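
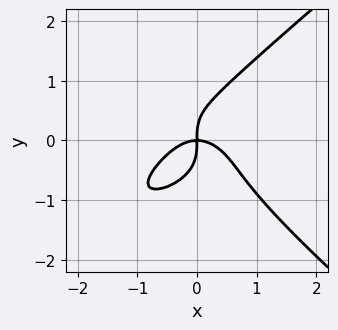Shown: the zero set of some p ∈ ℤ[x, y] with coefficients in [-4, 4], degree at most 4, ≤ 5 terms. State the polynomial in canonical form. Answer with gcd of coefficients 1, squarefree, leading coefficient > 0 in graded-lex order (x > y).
2*x^2*y^2 - 3*y^4 + 3*x^3 + 3*x*y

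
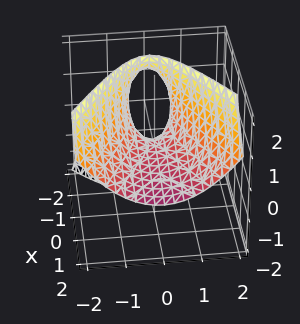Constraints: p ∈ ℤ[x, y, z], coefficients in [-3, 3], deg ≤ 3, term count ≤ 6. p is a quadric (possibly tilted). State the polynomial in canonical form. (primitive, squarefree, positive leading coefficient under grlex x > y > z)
First, degree: the shape is more complex than any degree-1 surface, so deg p = 2.
Next, checking where it meets the axes: one x-axis crossing is at x = 0; it meets the z-axis at z = 0 (among the integer gridlines); it crosses the y-axis at the gridline y = 0.
Finally, matching integer coefficients to the picture gives p.

x^2 + 3*x*z - 3*y^2 + 3*z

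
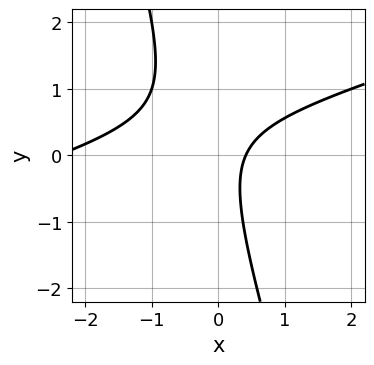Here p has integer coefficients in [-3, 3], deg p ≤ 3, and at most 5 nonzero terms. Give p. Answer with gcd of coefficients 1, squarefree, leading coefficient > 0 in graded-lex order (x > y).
x^2 - 3*x*y - y^2 + 2*x - 1

The degree is 2 — no degree-1 curve has this shape.
Observable constraints: it misses every integer gridline on the y-axis.
Fitting integer coefficients to these (and the overall shape) gives p.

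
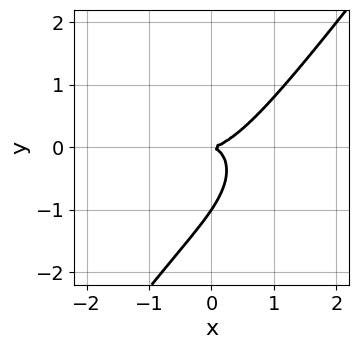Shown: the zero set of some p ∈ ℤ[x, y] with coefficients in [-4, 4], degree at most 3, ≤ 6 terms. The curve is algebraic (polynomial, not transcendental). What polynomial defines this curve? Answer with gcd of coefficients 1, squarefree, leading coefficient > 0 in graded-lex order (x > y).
2*x^3 - 2*x^2*y + 3*x*y^2 - 2*y^3 - 2*y^2

1. deg p = 3.
2. Observable constraints: one x-axis crossing is at x = 0; among the integer gridlines, it crosses the y-axis at y ∈ {-1, 0}.
3. Solving for integer coefficients yields p as stated.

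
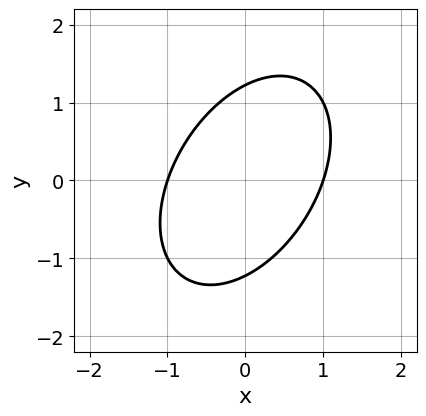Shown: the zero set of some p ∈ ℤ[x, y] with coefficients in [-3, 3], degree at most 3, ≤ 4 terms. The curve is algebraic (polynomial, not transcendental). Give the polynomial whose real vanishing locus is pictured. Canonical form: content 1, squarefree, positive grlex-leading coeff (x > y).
3*x^2 - 2*x*y + 2*y^2 - 3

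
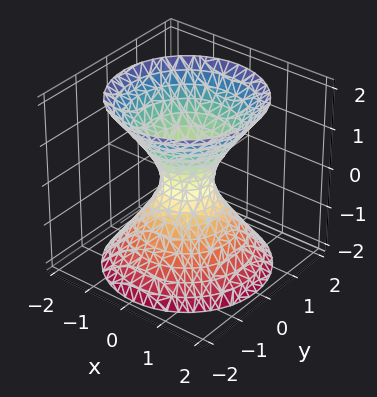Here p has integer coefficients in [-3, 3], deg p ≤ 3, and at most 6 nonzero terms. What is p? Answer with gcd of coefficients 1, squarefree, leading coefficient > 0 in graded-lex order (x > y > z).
(a) The degree is 2 — an hourglass — one-sheet hyperboloid; a quadric.
(b) Symmetries: it's symmetric under z → −z, forcing even powers of z; rotational symmetry about the z-axis ⇒ p depends on x, y only through x² + y².
(c) Against the integer gridlines: a circular section at z = 0 has radius between 0 and 1; no z-intercept at any integer in the box.
(d) Solving for integer coefficients yields p as stated.

3*x^2 + 3*y^2 - 2*z^2 - 1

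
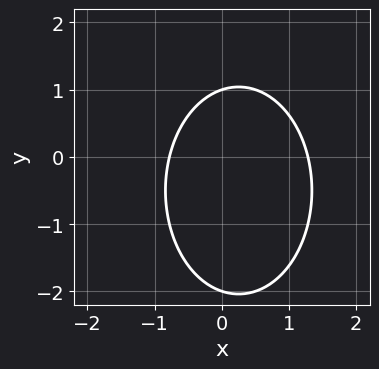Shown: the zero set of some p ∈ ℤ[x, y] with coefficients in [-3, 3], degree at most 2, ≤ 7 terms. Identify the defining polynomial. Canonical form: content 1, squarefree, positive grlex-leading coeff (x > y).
(a) Degree: a generic line meets the curve in up to 2 points, so deg p = 2.
(b) Checking where it meets the axes: among the integer gridlines, it crosses the y-axis at y ∈ {-2, 1}.
(c) Matching integer coefficients to the picture gives p.

2*x^2 + y^2 - x + y - 2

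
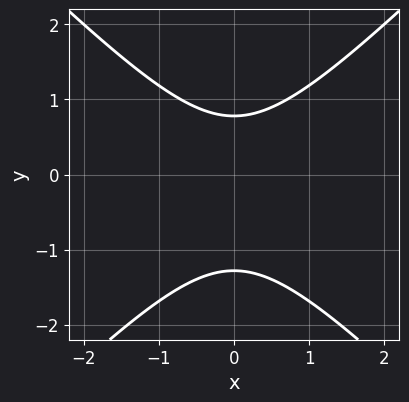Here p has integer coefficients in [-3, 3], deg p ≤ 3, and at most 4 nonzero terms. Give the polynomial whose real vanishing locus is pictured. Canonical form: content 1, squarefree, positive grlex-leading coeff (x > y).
Degree: a generic line meets the curve in up to 2 points, so deg p = 2.
Symmetries: mirror symmetry x ↦ −x ⇒ only even powers of x.
Observable constraints: it misses every integer gridline on the x-axis.
Fitting integer coefficients to these (and the overall shape) gives p.

2*x^2 - 2*y^2 - y + 2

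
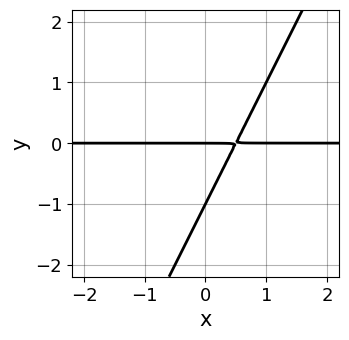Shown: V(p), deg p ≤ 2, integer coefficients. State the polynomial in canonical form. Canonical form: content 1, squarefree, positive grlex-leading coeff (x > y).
Degree: no degree-1 curve has this shape, so deg p = 2.
Reading off the gridlines: among the integer gridlines, it crosses the y-axis at y ∈ {-1, 0}; the visible x-axis segment lies entirely on the curve.
These observations pin down the coefficients.

2*x*y - y^2 - y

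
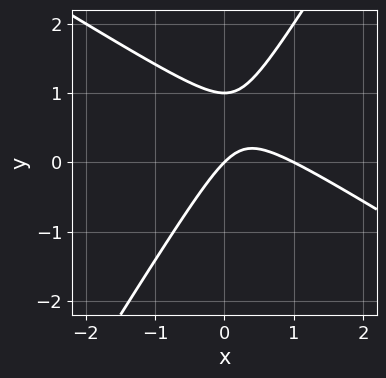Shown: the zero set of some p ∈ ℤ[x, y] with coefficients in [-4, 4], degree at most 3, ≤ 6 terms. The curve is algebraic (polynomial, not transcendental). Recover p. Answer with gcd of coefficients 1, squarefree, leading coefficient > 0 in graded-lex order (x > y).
x^2 + x*y - y^2 - x + y

Degree: the shape is more complex than any degree-1 curve, so deg p = 2.
Reading off the gridlines: the y-axis gridline crossings are at y ∈ {0, 1}; the x-axis gridline crossings are at x ∈ {0, 1}.
Fitting integer coefficients to these (and the overall shape) gives p.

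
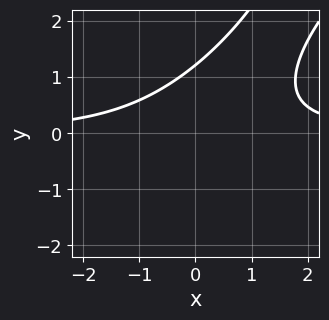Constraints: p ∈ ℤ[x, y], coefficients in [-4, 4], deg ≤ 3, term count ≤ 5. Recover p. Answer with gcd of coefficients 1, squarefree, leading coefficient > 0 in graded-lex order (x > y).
First, the degree is 3 — the shape is more complex than any degree-2 curve.
Then, checking where it meets the axes: it misses every integer gridline on the x-axis.
Finally, solving for integer coefficients yields p as stated.

2*x^2*y - 3*x*y^2 + y^3 + y - 3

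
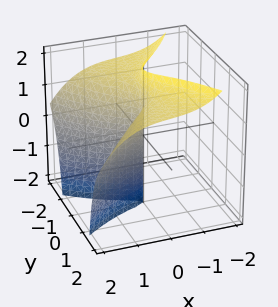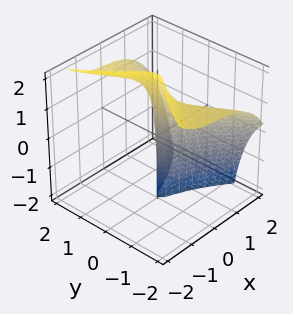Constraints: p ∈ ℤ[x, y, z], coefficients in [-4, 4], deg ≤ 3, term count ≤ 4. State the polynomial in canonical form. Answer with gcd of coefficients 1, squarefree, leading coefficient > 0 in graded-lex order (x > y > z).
1. deg p = 3.
2. Against the integer gridlines: it crosses the x-axis at the gridline x = 0; it crosses the y-axis at the gridline y = 0; the visible z-axis segment lies entirely on the surface.
3. Assembling these constraints gives the stated polynomial.

x^3 + 2*y^2*z - 3*y^2 + x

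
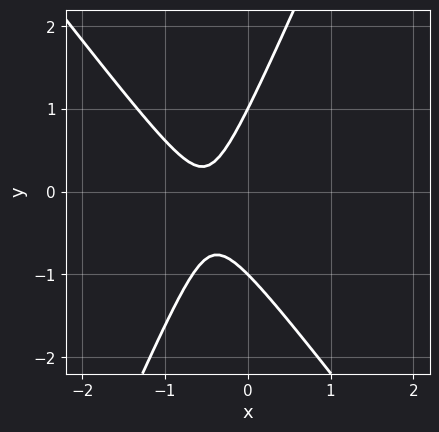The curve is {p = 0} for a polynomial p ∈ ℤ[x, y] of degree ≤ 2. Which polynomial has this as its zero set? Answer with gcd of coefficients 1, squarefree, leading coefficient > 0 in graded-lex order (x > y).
3*x^2 + x*y - y^2 + 3*x + 1

First, degree: a generic line meets the curve in up to 2 points, so deg p = 2.
Next, from the visible intercepts: the curve avoids every integer x-axis point in the box; among the integer gridlines, it crosses the y-axis at y ∈ {-1, 1}.
Finally, solving for integer coefficients yields p as stated.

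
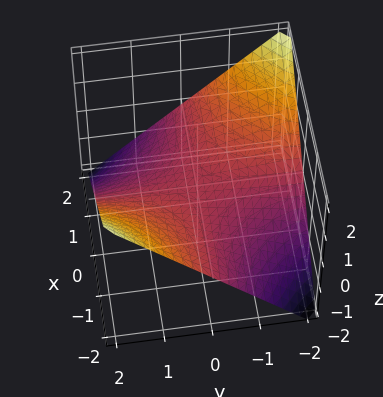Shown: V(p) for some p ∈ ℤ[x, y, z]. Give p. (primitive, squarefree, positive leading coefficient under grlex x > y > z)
x*y + 2*z

First, the degree is 2 — a hyperbolic paraboloid; a quadric.
Then, checking where it meets the axes: every point of the x-axis in the box is on the surface; one z-axis crossing is at z = 0.
Finally, putting this together gives p. Check: (0, -1, 0) on the y-axis lies on the surface, and p(0, -1, 0) = 0. ✓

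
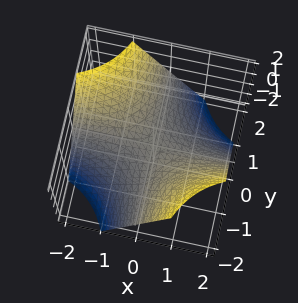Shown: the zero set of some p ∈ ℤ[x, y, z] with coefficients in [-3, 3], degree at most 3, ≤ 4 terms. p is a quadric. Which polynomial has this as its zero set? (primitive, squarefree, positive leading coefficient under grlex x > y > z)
x*y + z

First, degree: a saddle surface; a quadric, so deg p = 2.
Then, observable constraints: every point of the x-axis in the box is on the surface; the visible y-axis segment lies entirely on the surface; it meets the z-axis at z = 0 (among the integer gridlines).
Finally, together with the visible shape, these determine p as stated.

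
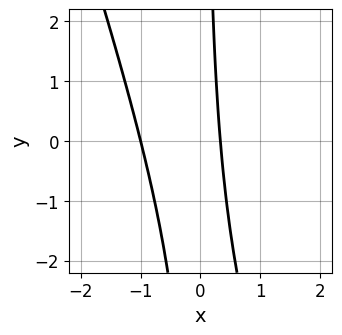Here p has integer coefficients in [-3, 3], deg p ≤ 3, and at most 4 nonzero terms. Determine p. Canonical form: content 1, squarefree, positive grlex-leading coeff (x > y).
3*x^2 + x*y + 2*x - 1

deg p = 2. The shape is more complex than any degree-1 curve.
Reading off the gridlines: it meets the x-axis at x = -1 (among the integer gridlines); it misses every integer gridline on the y-axis.
The integer polynomial consistent with all of this is the stated p.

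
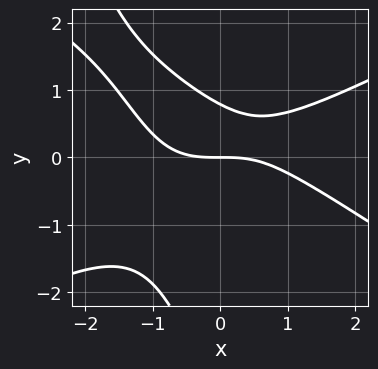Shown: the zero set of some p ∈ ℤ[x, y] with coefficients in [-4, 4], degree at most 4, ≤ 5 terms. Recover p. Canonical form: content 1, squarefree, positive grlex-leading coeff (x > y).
(a) The degree is 3 — the shape is more complex than any degree-2 curve.
(b) Against the integer gridlines: one y-axis crossing is at y = 0; it crosses the x-axis at the gridline x = 0.
(c) These observations pin down the coefficients.

x^3 - 3*x*y^2 - y^3 - 3*y^2 + 3*y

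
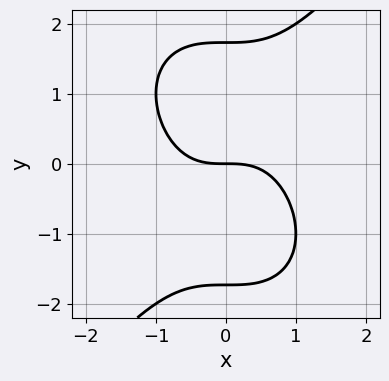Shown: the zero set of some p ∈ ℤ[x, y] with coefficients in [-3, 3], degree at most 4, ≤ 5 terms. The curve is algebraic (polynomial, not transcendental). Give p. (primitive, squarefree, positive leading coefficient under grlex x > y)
2*x^3 - y^3 + 3*y

The degree is 3 — no degree-2 curve has this shape.
From the visible intercepts: one x-axis crossing is at x = 0; one y-axis crossing is at y = 0.
The integer polynomial consistent with all of this is the stated p.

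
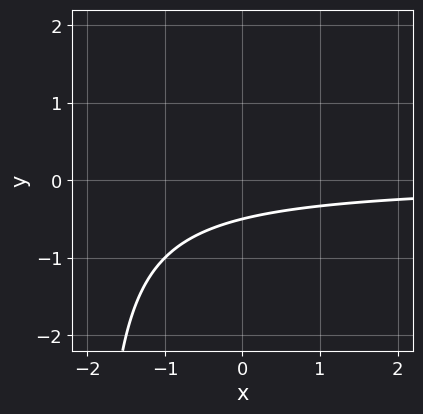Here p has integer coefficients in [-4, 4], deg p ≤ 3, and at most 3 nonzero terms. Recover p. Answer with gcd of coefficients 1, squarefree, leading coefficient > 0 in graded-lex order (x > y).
1. Degree: the shape is more complex than any degree-1 curve, so deg p = 2.
2. From the axis intercepts and sections: no x-intercept at any integer in the box.
3. Fitting integer coefficients to these (and the overall shape) gives p.

x*y + 2*y + 1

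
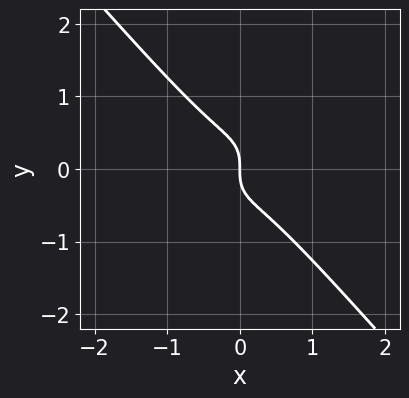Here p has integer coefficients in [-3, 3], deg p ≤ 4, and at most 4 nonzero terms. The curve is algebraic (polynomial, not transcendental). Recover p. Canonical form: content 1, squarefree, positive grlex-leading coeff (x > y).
3*x^3 + 2*y^3 + x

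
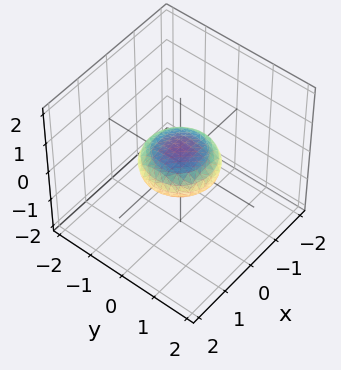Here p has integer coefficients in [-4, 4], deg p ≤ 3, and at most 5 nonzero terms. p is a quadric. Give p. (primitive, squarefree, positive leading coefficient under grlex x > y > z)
x^2 + y^2 + 3*z^2 - 1

1. Degree: bounded and convex; a quadric, so deg p = 2.
2. By symmetry, every cross-section ⟂ z is a circle, so x, y appear only via x² + y²; the z ↦ −z reflection is a symmetry, so z appears only in even powers.
3. Reading off the gridlines: the y-axis gridline crossings are at y ∈ {-1, 1}; a circular section at z = 0 has radius exactly 1; among the integer gridlines, it crosses the x-axis at x ∈ {-1, 1}.
4. The integer polynomial consistent with all of this is the stated p.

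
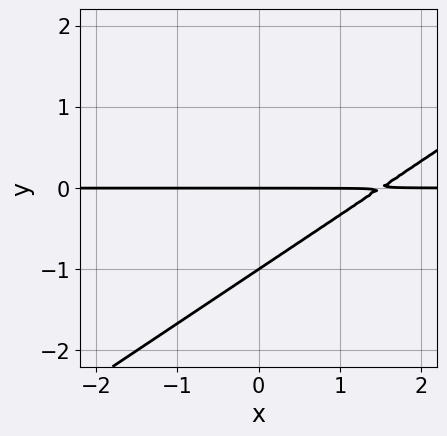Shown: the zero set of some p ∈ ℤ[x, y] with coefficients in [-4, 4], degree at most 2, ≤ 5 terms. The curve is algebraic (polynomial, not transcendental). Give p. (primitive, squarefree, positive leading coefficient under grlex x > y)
2*x*y - 3*y^2 - 3*y

(a) deg p = 2. A generic line meets the curve in up to 2 points.
(b) Reading off the gridlines: every point of the x-axis in the box is on the curve; among the integer gridlines, it crosses the y-axis at y ∈ {-1, 0}.
(c) Fitting integer coefficients to these (and the overall shape) gives p.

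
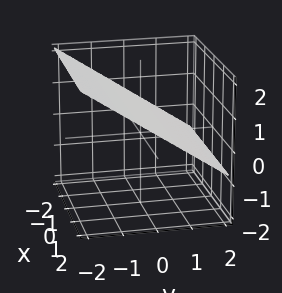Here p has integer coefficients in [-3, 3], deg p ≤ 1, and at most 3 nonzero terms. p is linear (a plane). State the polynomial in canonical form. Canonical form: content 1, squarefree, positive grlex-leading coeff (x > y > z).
2*y + 3*z - 2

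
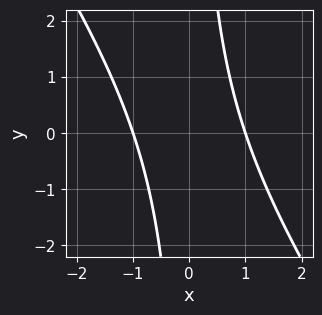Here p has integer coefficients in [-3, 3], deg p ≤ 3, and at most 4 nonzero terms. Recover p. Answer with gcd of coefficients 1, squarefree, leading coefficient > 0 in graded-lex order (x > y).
3*x^2 + 2*x*y - 3

1. Degree: no degree-1 curve has this shape, so deg p = 2.
2. Checking where it meets the axes: it misses every integer gridline on the y-axis; among the integer gridlines, it crosses the x-axis at x ∈ {-1, 1}.
3. The integer polynomial consistent with all of this is the stated p.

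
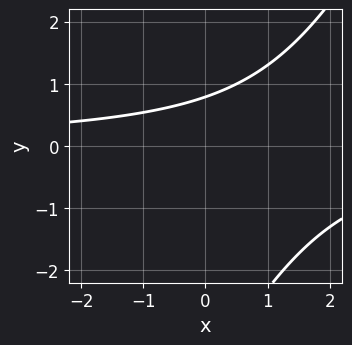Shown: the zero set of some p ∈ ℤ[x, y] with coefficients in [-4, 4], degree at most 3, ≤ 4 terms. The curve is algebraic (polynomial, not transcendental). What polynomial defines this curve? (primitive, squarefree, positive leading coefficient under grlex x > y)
First, the degree is 2 — a generic line meets the curve in up to 2 points.
Then, reading off the gridlines: the curve avoids every integer x-axis point in the box.
Finally, fitting integer coefficients to these (and the overall shape) gives p.

2*x*y - y^2 - 3*y + 3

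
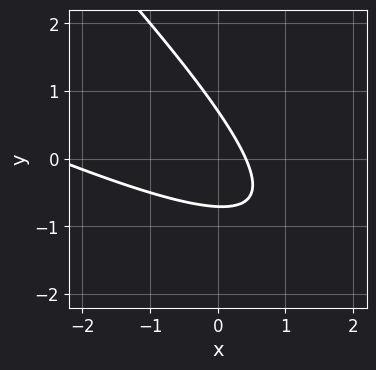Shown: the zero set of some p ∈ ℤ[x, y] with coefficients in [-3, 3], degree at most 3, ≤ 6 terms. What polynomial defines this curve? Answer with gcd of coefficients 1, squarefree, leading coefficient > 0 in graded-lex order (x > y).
x^2 + 3*x*y + 2*y^2 + 2*x - 1

(a) The degree is 2 — the shape is more complex than any degree-1 curve.
(b) Matching integer coefficients to the picture gives p.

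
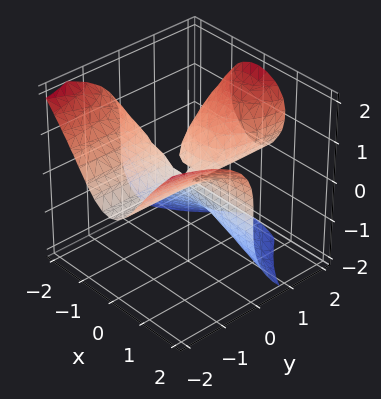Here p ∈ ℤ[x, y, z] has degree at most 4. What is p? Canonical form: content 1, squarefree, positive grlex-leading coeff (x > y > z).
2*x^2*y + z^3 - 2*y*z

First, deg p = 3. A generic line meets the surface in up to 3 points.
Next, reading off the gridlines: every point of the x-axis in the box is on the surface; the visible y-axis segment lies entirely on the surface; it crosses the z-axis at the gridline z = 0.
Finally, fitting integer coefficients to these (and the overall shape) gives p.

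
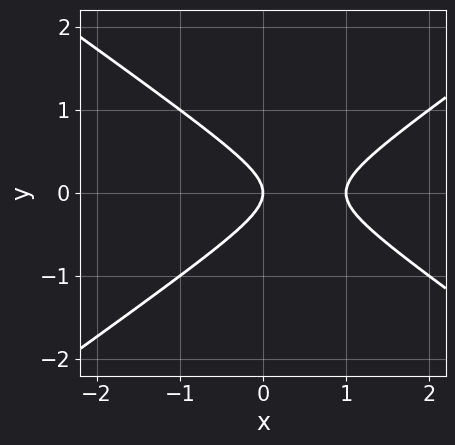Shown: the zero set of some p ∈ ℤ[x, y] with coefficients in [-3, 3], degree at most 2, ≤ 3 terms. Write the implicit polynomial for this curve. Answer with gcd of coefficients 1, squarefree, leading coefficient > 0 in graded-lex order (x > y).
x^2 - 2*y^2 - x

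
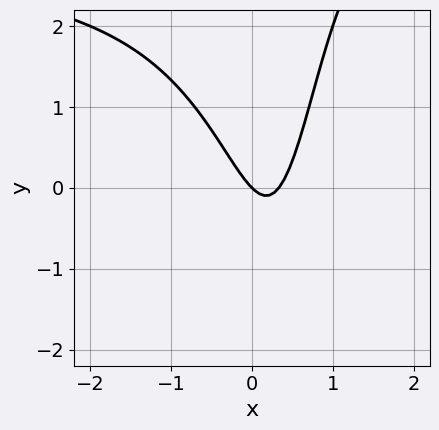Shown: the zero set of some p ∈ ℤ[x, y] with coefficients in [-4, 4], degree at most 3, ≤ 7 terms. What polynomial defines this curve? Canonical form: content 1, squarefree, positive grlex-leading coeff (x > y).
x^2*y - 3*x^2 - x*y + x + y

deg p = 3.
Checking where it meets the axes: it crosses the y-axis at the gridline y = 0; one x-axis crossing is at x = 0.
Putting this together gives p.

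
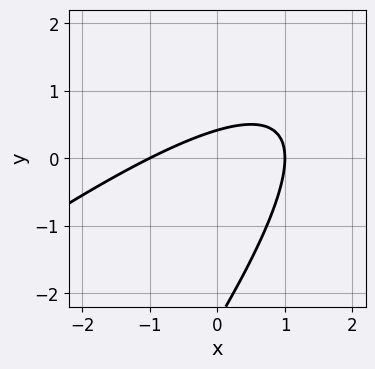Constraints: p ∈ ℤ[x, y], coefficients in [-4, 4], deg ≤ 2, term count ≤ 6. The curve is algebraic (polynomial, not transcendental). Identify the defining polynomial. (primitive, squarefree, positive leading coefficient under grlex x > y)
(a) Degree: a generic line meets the curve in up to 2 points, so deg p = 2.
(b) Observable constraints: among the integer gridlines, it crosses the x-axis at x ∈ {-1, 1}.
(c) Solving for integer coefficients yields p as stated.

x^2 - 2*x*y + y^2 + 2*y - 1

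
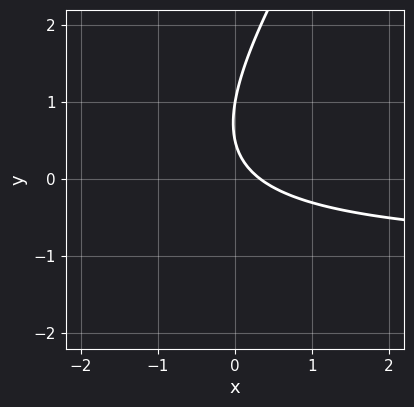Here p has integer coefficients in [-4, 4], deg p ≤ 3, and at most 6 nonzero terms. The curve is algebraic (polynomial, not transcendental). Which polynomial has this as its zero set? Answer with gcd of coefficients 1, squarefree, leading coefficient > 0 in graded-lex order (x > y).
Degree: the shape is more complex than any degree-1 curve, so deg p = 2.
From the axis intercepts and sections: one y-axis crossing is at y = 1.
Putting this together gives p.

3*x*y - 2*y^2 + 3*x + 3*y - 1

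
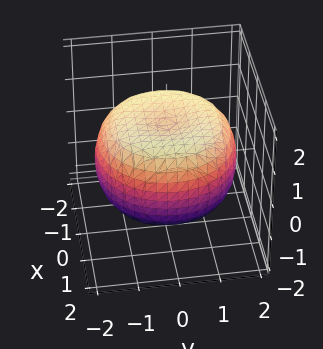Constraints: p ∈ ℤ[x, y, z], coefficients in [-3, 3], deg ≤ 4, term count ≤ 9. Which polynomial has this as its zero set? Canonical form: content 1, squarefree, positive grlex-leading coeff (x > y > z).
(a) The degree is 4 — a generic line meets the surface in up to 4 points.
(b) Symmetries: rotational symmetry about the z-axis ⇒ p depends on x, y only through x² + y².
(c) Reading off the gridlines: the z-axis gridline crossings are at z ∈ {-1, 1}; a circular section at z = 0 has radius between 1 and 2.
(d) Solving for integer coefficients yields p as stated.

x^4 + 2*x^2*y^2 + y^4 - 2*x^2 - 2*y^2 + 3*z^2 - 3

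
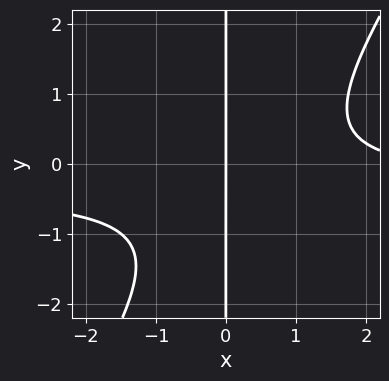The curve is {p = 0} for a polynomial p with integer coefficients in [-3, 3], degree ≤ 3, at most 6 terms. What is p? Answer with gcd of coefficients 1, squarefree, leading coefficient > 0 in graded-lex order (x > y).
3*x^2*y - 2*x*y^2 + x^2 - 2*x*y - 3*x

First, deg p = 3.
Next, from the visible intercepts: it meets the x-axis at x = 0 (among the integer gridlines); the visible y-axis segment lies entirely on the curve.
Finally, solving for integer coefficients yields p as stated.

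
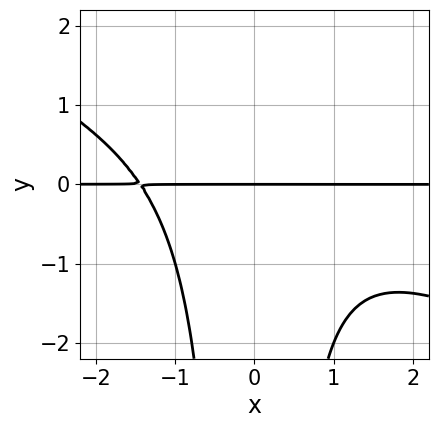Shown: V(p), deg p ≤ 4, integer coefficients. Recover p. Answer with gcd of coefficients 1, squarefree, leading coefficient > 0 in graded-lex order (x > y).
The degree is 4 — the shape is more complex than any degree-3 curve.
From the visible intercepts: every point of the x-axis in the box is on the curve; it meets the y-axis at y = 0 (among the integer gridlines).
Matching integer coefficients to the picture gives p.

x^3*y + 2*x^2*y^2 + 3*y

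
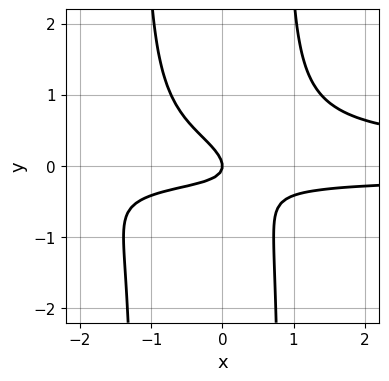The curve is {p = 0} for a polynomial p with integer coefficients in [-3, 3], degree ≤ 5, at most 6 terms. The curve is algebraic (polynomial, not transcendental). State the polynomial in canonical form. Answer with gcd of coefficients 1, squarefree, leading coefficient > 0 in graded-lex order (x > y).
3*x^2*y^2 + x*y^2 - 2*x*y - 3*y^2 - x

First, the degree is 4 — no degree-3 curve has this shape.
Next, against the integer gridlines: it crosses the y-axis at the gridline y = 0; it meets the x-axis at x = 0 (among the integer gridlines).
Finally, assembling these constraints gives the stated polynomial.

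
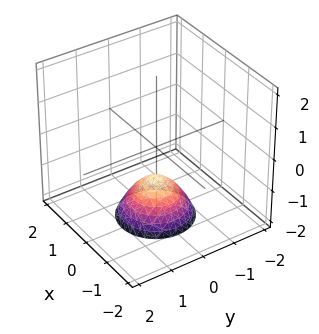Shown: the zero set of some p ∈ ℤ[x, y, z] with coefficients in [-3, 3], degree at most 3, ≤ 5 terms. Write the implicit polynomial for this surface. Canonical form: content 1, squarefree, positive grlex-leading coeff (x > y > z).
Degree: the shape is more complex than any degree-1 surface, so deg p = 2.
Symmetries: rotational symmetry about the z-axis ⇒ p depends on x, y only through x² + y².
Checking where it meets the axes: the surface avoids every integer x-axis point in the box; it meets the z-axis at z = -1 (among the integer gridlines); the surface avoids every integer y-axis point in the box; a circular section at z = -2 has radius exactly 1.
Matching integer coefficients to the picture gives p.

x^2 + y^2 + z + 1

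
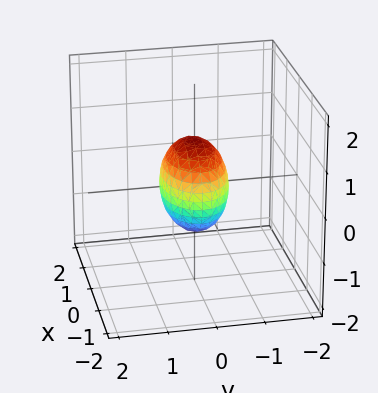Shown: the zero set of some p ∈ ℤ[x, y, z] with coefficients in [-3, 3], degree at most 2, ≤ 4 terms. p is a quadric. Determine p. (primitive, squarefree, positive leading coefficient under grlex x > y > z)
Degree: a closed, bounded, convex surface; a quadric, so deg p = 2.
Symmetries: the x ↦ −x reflection is a symmetry, so x appears only in even powers; it's symmetric under y → −y, forcing even powers of y; it's symmetric under z → −z, forcing even powers of z.
Reading off the gridlines: among the integer gridlines, it crosses the z-axis at z ∈ {-1, 1}; among the integer gridlines, it crosses the x-axis at x ∈ {-1, 1}.
Solving for integer coefficients yields p as stated.

x^2 + 2*y^2 + z^2 - 1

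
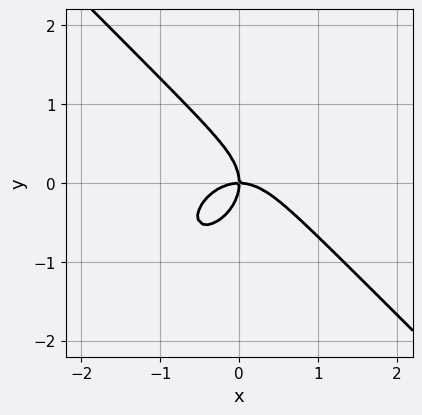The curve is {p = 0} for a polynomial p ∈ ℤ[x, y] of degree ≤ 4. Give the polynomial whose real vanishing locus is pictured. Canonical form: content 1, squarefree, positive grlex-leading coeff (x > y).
1. deg p = 3.
2. Checking where it meets the axes: it crosses the y-axis at the gridline y = 0; one x-axis crossing is at x = 0.
3. Solving for integer coefficients yields p as stated.

x^3 + y^3 + x*y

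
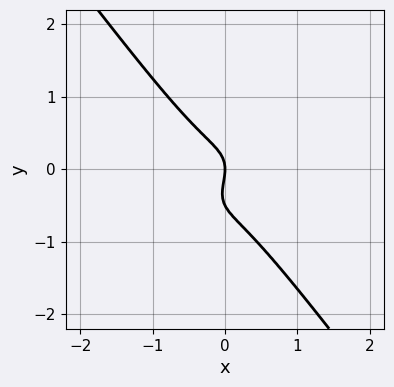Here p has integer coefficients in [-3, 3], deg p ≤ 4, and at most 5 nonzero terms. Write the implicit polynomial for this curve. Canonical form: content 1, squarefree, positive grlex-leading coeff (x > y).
2*x^3 - 2*x^2*y + 2*y^3 + y^2 + x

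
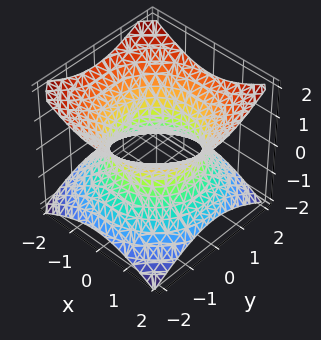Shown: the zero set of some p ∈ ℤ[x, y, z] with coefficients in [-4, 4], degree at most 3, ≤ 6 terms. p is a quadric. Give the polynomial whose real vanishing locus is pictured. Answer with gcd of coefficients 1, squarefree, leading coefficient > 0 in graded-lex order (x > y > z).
The degree is 2 — an hourglass — one-sheet hyperboloid; a quadric.
Symmetries: rotational symmetry about the z-axis ⇒ p depends on x, y only through x² + y²; it's symmetric under z → −z, forcing even powers of z.
Checking where it meets the axes: no z-intercept at any integer in the box; a circular section at z = -1 has radius between 1 and 2.
These observations pin down the coefficients.

2*x^2 + 2*y^2 - 3*z^2 - 3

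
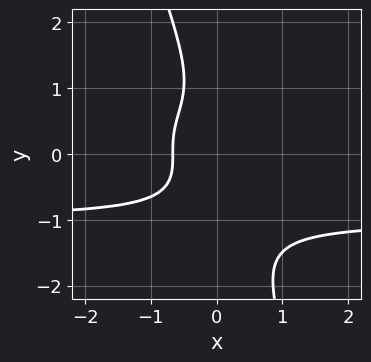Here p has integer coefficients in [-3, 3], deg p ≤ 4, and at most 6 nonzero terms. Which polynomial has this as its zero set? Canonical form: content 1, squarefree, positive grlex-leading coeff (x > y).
First, degree: the shape is more complex than any degree-3 curve, so deg p = 4.
Next, reading off the gridlines: it misses every integer gridline on the y-axis.
Finally, these observations pin down the coefficients.

3*x*y^3 + y^4 + 3*x + 2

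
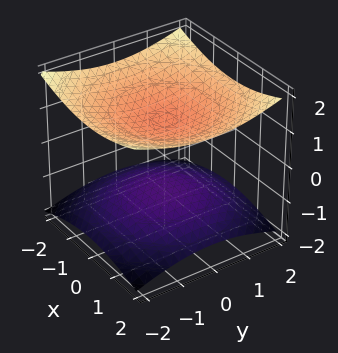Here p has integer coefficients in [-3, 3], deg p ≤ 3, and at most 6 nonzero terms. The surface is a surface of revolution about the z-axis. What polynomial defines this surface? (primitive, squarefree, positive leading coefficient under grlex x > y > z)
(a) There are 2 components.
(b) Degree: no degree-1 surface has this shape, so deg p = 2.
(c) Symmetries: the surface is invariant under rotation about z: p = q(x² + y², z).
(d) From the visible intercepts: the surface avoids every integer x-axis point in the box; the surface avoids every integer y-axis point in the box; the z-axis gridline crossings are at z ∈ {-1, 1}.
(e) The integer polynomial consistent with all of this is the stated p.

x^2 + y^2 - 3*z^2 + 3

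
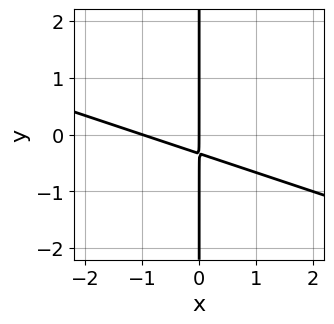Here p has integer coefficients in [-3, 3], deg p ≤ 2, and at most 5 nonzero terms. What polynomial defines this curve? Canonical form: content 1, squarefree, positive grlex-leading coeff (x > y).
deg p = 2.
Observable constraints: the visible y-axis segment lies entirely on the curve; the x-axis gridline crossings are at x ∈ {-1, 0}.
Fitting integer coefficients to these (and the overall shape) gives p.

x^2 + 3*x*y + x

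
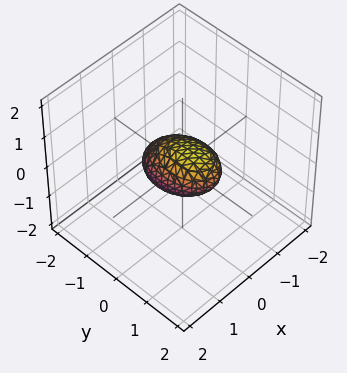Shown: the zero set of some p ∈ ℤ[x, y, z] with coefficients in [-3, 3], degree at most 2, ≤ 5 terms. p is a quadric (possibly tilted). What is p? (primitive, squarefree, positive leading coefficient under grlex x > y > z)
2*x^2 + y^2 - y*z + 2*z^2 - 1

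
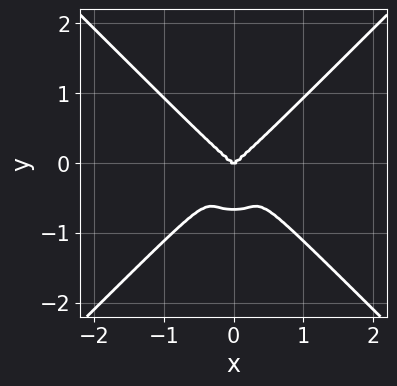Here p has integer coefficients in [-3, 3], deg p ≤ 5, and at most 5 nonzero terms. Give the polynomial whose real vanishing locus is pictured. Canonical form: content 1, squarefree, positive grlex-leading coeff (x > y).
deg p = 4. A generic line meets the curve in up to 4 points.
Symmetries: mirror symmetry x ↦ −x ⇒ only even powers of x.
Against the integer gridlines: one x-axis crossing is at x = 0; one y-axis crossing is at y = 0.
These observations pin down the coefficients.

3*x^4 - 3*y^4 + x^2*y - 2*y^3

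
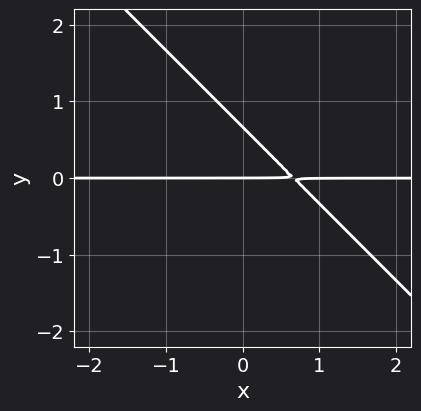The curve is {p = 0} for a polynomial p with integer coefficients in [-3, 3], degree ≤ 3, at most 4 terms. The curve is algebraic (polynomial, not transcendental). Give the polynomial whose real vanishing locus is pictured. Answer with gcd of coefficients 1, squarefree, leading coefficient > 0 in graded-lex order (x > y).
3*x*y + 3*y^2 - 2*y

Degree: no degree-1 curve has this shape, so deg p = 2.
Reading off the gridlines: it crosses the y-axis at the gridline y = 0; every point of the x-axis in the box is on the curve.
Matching integer coefficients to the picture gives p.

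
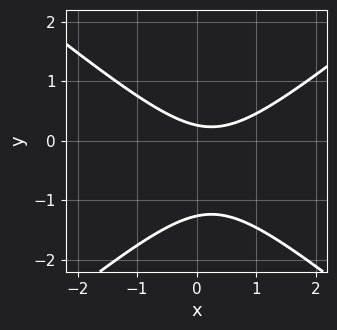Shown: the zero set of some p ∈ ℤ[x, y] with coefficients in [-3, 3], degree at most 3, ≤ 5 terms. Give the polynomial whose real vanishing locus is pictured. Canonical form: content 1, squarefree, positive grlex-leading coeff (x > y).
1. deg p = 2. No degree-1 curve has this shape.
2. Reading off the gridlines: no x-intercept at any integer in the box.
3. Assembling these constraints gives the stated polynomial.

2*x^2 - 3*y^2 - x - 3*y + 1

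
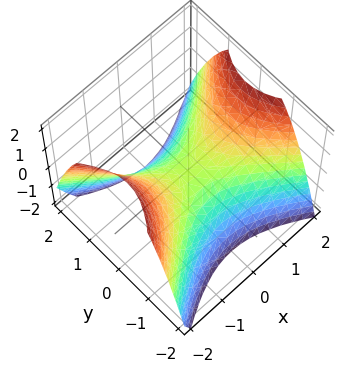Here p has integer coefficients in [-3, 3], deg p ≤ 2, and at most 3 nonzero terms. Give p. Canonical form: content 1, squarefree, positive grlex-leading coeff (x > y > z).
2*x^2 - 3*y^2 - 3*z

First, the degree is 2 — a hyperbolic paraboloid; a quadric.
Then, symmetries: mirror symmetry x ↦ −x ⇒ only even powers of x; it's symmetric under y → −y, forcing even powers of y.
Then, reading off the gridlines: one x-axis crossing is at x = 0; it crosses the z-axis at the gridline z = 0; it meets the y-axis at y = 0 (among the integer gridlines).
Finally, putting this together gives p.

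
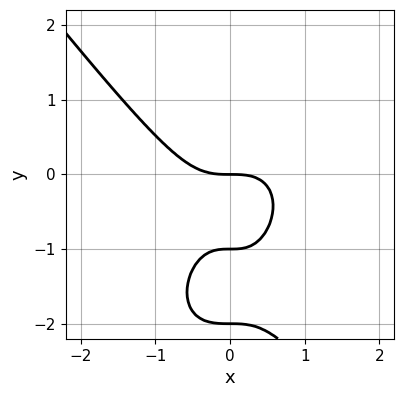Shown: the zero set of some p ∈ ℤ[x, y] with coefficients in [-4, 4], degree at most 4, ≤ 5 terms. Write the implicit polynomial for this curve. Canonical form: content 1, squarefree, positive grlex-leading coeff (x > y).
2*x^3 + y^3 + 3*y^2 + 2*y

The degree is 3 — a generic line meets the curve in up to 3 points.
Reading off the gridlines: one x-axis crossing is at x = 0; among the integer gridlines, it crosses the y-axis at y ∈ {-2, -1, 0}.
The integer polynomial consistent with all of this is the stated p.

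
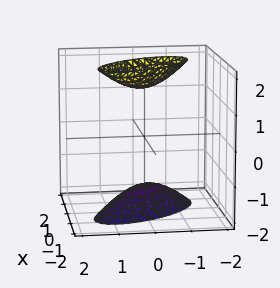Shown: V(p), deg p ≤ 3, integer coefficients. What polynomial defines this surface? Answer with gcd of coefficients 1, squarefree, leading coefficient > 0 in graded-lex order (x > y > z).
I count 2 distinct pieces. They look like related sheets of one shape, so recover p as a whole.
Degree: no degree-1 surface has this shape, so deg p = 2.
From the visible intercepts: no y-intercept at any integer in the box; no x-intercept at any integer in the box.
Solving for integer coefficients yields p as stated.

3*x^2 + 3*x*y + 2*y^2 - z^2 + 2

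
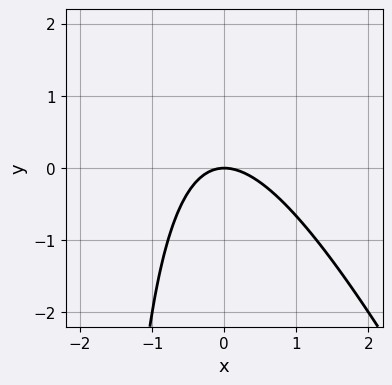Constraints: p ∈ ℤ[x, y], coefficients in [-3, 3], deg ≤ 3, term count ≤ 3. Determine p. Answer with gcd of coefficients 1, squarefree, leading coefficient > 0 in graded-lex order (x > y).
2*x^2 + x*y + 2*y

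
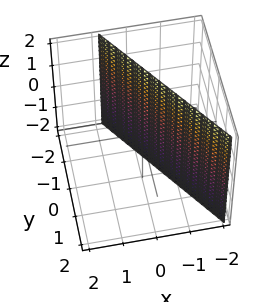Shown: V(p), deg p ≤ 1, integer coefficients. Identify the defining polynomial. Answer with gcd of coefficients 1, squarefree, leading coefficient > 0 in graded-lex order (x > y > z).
3*x + 2*y + 2

First, the degree is 1 — the surface is flat (a plane).
Then, from the axis intercepts and sections: it misses every integer gridline on the z-axis; it crosses the y-axis at the gridline y = -1.
Finally, together with the visible shape, these determine p as stated.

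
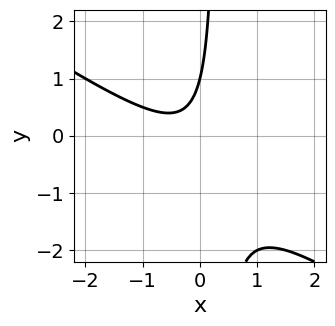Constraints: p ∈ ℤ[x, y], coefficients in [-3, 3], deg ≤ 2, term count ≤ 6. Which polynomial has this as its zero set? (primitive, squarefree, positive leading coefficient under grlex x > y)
The degree is 2 — no degree-1 curve has this shape.
From the visible intercepts: one y-axis crossing is at y = 1; the curve avoids every integer x-axis point in the box.
The integer polynomial consistent with all of this is the stated p.

2*x^2 + 3*x*y + x - y + 1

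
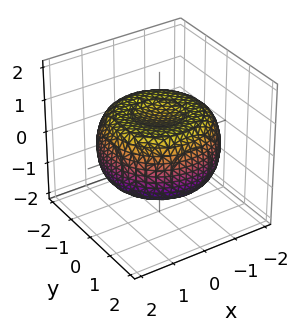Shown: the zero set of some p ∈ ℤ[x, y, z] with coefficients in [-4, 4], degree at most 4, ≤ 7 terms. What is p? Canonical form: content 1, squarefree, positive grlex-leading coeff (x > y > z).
x^4 + 2*x^2*y^2 + y^4 - 2*x^2 - 2*y^2 + 3*z^2 - 2

Degree: the shape is more complex than any degree-3 surface, so deg p = 4.
Symmetries: the surface is invariant under rotation about z: p = q(x² + y², z).
Observable constraints: a circular section at z = 1 has radius exactly 1.
Solving for integer coefficients yields p as stated.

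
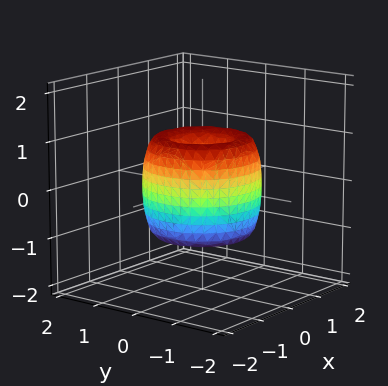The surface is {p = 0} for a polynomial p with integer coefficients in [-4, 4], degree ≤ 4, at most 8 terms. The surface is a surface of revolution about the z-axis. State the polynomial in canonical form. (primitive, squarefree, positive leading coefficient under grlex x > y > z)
2*x^4 + 4*x^2*y^2 + 2*y^4 - 3*x^2 - 3*y^2 + z^2

First, degree: the shape is more complex than any degree-3 surface, so deg p = 4.
Then, symmetry: the z-axis is an axis of rotation, so x and y enter only as x² + y².
Next, reading off the gridlines: one y-axis crossing is at y = 0; a circular section at z = -1 has radius between 0 and 1.
Finally, putting this together gives p.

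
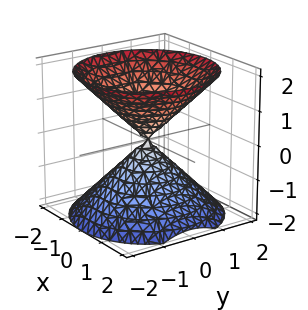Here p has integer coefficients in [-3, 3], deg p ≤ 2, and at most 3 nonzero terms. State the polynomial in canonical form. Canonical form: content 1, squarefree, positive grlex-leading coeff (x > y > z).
x^2 + y^2 - z^2

The picture has 2 separate pieces.
The degree is 2 — a double cone through the origin; a quadric.
Symmetry: the z-axis is an axis of rotation, so x and y enter only as x² + y²; the z ↦ −z reflection is a symmetry, so z appears only in even powers.
Observable constraints: one x-axis crossing is at x = 0; one y-axis crossing is at y = 0; it crosses the z-axis at the gridline z = 0.
Matching integer coefficients to the picture gives p.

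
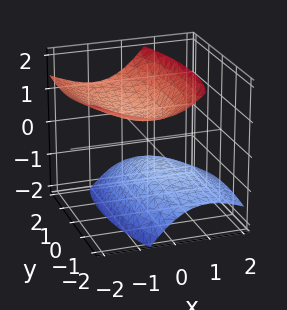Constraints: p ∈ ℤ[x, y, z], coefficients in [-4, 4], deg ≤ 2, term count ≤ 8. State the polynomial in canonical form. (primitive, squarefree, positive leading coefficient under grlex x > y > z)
3*x^2 + x*y + 3*x*z + y^2 - 3*z^2 + 2

I count 2 distinct pieces. Treating them together as one polynomial.
deg p = 2. A generic line meets the surface in up to 2 points.
Checking where it meets the axes: it misses every integer gridline on the x-axis; no y-intercept at any integer in the box.
These observations pin down the coefficients.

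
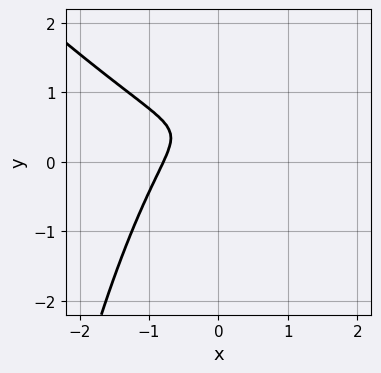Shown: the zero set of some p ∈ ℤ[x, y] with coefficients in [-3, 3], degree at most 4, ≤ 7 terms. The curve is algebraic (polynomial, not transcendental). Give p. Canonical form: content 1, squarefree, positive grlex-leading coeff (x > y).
The degree is 3 — no degree-2 curve has this shape.
From the axis intercepts and sections: no y-intercept at any integer in the box.
Matching integer coefficients to the picture gives p.

2*x^3 + 2*x^2*y + 3*y^2 - 3*y + 1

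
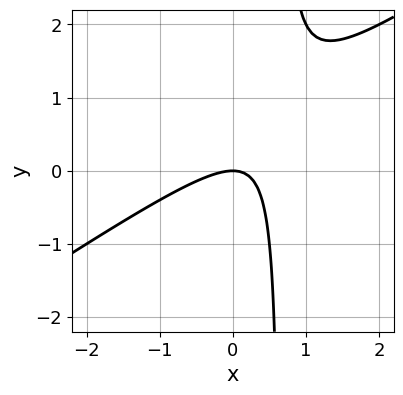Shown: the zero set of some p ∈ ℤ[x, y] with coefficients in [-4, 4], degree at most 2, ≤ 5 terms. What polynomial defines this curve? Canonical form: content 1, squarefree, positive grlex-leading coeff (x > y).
First, the degree is 2 — no degree-1 curve has this shape.
Then, against the integer gridlines: one x-axis crossing is at x = 0; one y-axis crossing is at y = 0.
Finally, assembling these constraints gives the stated polynomial.

2*x^2 - 3*x*y + 2*y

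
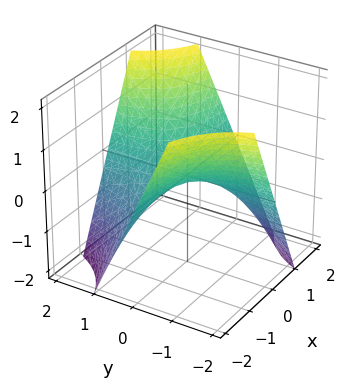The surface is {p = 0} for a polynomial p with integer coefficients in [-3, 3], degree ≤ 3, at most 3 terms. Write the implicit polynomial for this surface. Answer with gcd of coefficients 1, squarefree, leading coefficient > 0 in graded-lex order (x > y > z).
x*y - z

First, deg p = 2. A hyperbolic paraboloid; a quadric.
Next, against the integer gridlines: the visible y-axis segment lies entirely on the surface; it meets the z-axis at z = 0 (among the integer gridlines); the visible x-axis segment lies entirely on the surface.
Finally, assembling these constraints gives the stated polynomial.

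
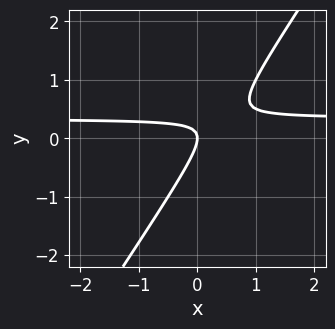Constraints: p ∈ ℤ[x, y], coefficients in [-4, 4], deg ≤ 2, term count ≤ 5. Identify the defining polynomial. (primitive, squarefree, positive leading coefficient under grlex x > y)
First, the degree is 2 — no degree-1 curve has this shape.
Next, against the integer gridlines: it meets the y-axis at y = 0 (among the integer gridlines); it meets the x-axis at x = 0 (among the integer gridlines).
Finally, putting this together gives p.

3*x*y - 2*y^2 - x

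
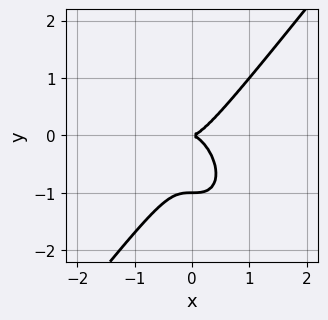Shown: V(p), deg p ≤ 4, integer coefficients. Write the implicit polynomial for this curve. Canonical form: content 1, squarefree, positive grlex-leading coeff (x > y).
1. Degree: no degree-2 curve has this shape, so deg p = 3.
2. From the visible intercepts: among the integer gridlines, it crosses the y-axis at y ∈ {-1, 0}; one x-axis crossing is at x = 0.
3. Solving for integer coefficients yields p as stated.

2*x^3 - y^3 - y^2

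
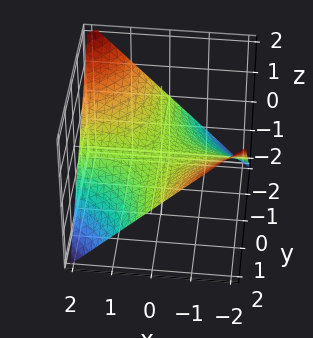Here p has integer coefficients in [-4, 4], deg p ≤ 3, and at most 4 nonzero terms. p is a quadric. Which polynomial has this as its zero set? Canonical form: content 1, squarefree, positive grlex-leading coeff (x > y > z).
x*y + 2*z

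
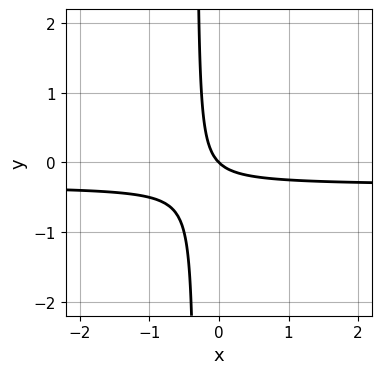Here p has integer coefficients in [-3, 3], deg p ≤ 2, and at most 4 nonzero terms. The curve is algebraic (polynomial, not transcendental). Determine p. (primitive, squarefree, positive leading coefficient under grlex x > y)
3*x*y + x + y

(a) Degree: no degree-1 curve has this shape, so deg p = 2.
(b) From the visible intercepts: it meets the y-axis at y = 0 (among the integer gridlines); it crosses the x-axis at the gridline x = 0.
(c) Together with the visible shape, these determine p as stated.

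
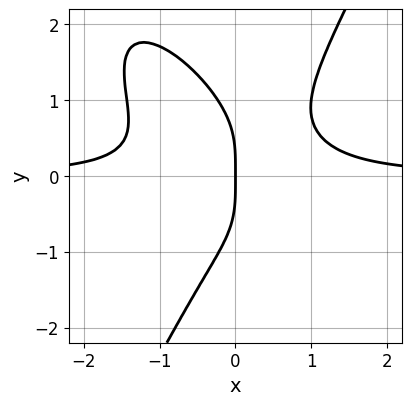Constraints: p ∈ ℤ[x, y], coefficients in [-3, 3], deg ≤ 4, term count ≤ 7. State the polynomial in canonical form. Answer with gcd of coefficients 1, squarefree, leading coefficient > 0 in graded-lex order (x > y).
3*x^3*y + 2*x^2*y^2 - y^4 - 2*x*y^2 - 2*x

(a) deg p = 4. No degree-3 curve has this shape.
(b) From the axis intercepts and sections: it crosses the y-axis at the gridline y = 0; one x-axis crossing is at x = 0.
(c) Solving for integer coefficients yields p as stated.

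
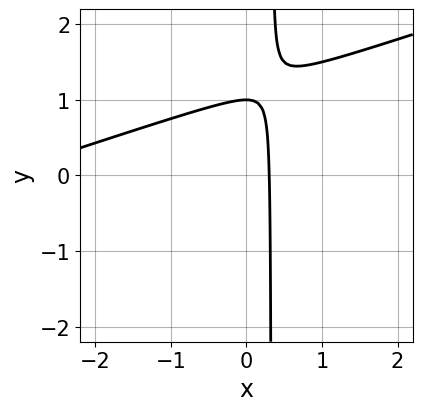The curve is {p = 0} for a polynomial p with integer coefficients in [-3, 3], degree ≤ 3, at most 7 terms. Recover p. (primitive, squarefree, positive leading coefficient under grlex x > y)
x^2 - 3*x*y + 3*x + y - 1

The degree is 2 — a generic line meets the curve in up to 2 points.
From the visible intercepts: it crosses the y-axis at the gridline y = 1.
The integer polynomial consistent with all of this is the stated p.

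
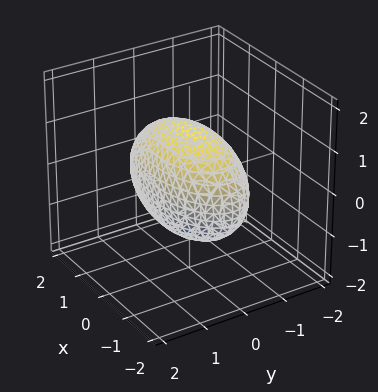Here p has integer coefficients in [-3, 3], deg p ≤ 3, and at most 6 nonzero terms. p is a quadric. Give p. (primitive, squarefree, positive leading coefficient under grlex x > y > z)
x^2 + 3*y^2 + 2*z^2 - 3

(a) deg p = 2. A closed, bounded, convex surface; a quadric.
(b) Symmetries: mirror symmetry y ↦ −y ⇒ only even powers of y; mirror symmetry x ↦ −x ⇒ only even powers of x; the z ↦ −z reflection is a symmetry, so z appears only in even powers.
(c) Against the integer gridlines: the y-axis gridline crossings are at y ∈ {-1, 1}.
(d) Assembling these constraints gives the stated polynomial.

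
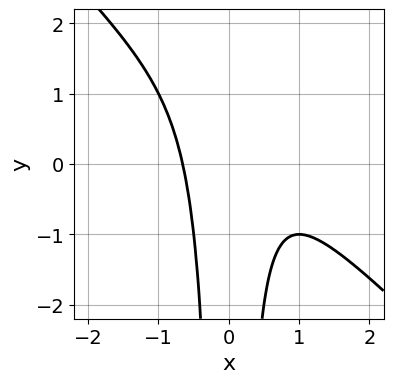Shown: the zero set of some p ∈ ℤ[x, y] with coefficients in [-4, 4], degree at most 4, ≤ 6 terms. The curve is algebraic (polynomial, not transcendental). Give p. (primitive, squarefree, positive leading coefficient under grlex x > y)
1. deg p = 3. The shape is more complex than any degree-2 curve.
2. From the axis intercepts and sections: no y-intercept at any integer in the box.
3. The integer polynomial consistent with all of this is the stated p.

2*x^3 + 2*x^2*y - x^2 + 1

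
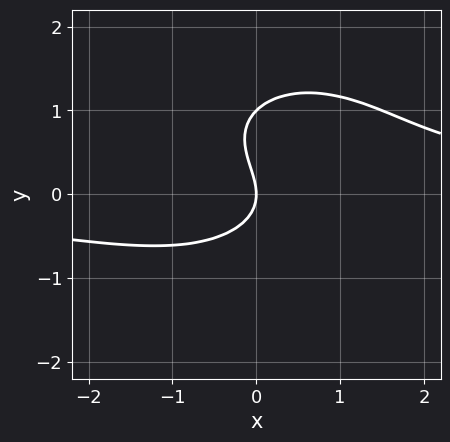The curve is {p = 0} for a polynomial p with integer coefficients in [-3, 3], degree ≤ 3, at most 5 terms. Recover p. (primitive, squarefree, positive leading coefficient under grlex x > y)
2*x^2*y + 3*y^3 - 3*y^2 - 3*x

1. The degree is 3 — no degree-2 curve has this shape.
2. Reading off the gridlines: one x-axis crossing is at x = 0; the y-axis gridline crossings are at y ∈ {0, 1}.
3. Matching integer coefficients to the picture gives p.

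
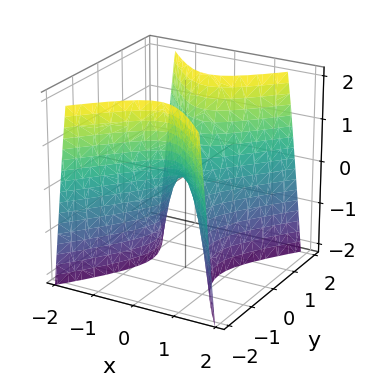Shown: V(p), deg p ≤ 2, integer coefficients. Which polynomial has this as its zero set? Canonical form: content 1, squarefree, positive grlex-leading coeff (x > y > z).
3*x^2 - 2*y^2 + z

deg p = 2. A hyperbolic paraboloid; a quadric.
Symmetries: it's symmetric under y → −y, forcing even powers of y; the x ↦ −x reflection is a symmetry, so x appears only in even powers.
Checking where it meets the axes: it meets the z-axis at z = 0 (among the integer gridlines); one y-axis crossing is at y = 0; it crosses the x-axis at the gridline x = 0.
Assembling these constraints gives the stated polynomial.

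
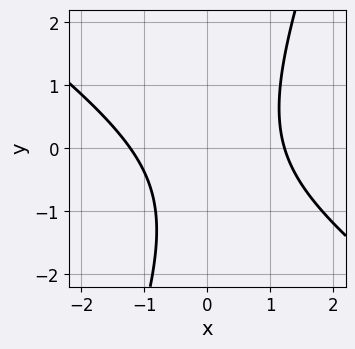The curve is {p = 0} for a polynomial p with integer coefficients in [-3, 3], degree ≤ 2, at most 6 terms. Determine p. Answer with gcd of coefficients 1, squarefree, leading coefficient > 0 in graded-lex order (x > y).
1. The degree is 2 — no degree-1 curve has this shape.
2. From the axis intercepts and sections: no y-intercept at any integer in the box.
3. Fitting integer coefficients to these (and the overall shape) gives p.

2*x^2 + 2*x*y - y^2 - y - 3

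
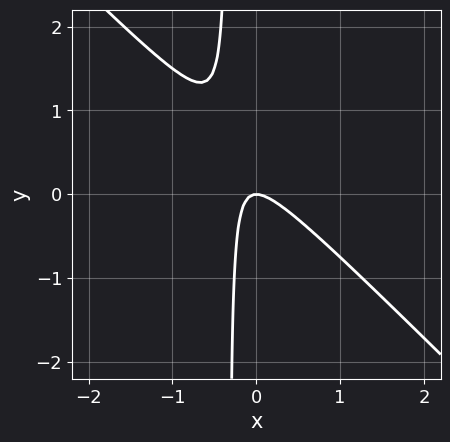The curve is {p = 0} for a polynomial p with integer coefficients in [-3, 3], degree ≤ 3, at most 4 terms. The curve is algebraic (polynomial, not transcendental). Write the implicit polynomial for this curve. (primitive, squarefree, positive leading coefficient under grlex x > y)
(a) The degree is 2 — a generic line meets the curve in up to 2 points.
(b) Against the integer gridlines: one y-axis crossing is at y = 0; one x-axis crossing is at x = 0.
(c) Solving for integer coefficients yields p as stated.

3*x^2 + 3*x*y + y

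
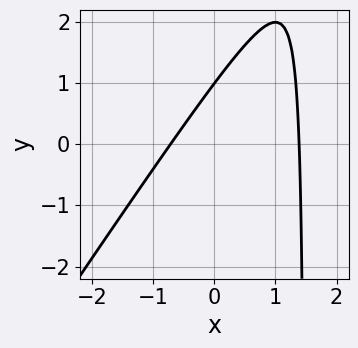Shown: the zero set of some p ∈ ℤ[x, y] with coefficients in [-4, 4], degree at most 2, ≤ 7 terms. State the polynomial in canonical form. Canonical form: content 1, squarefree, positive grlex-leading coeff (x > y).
(a) The degree is 2 — the shape is more complex than any degree-1 curve.
(b) From the visible intercepts: it crosses the y-axis at the gridline y = 1.
(c) Fitting integer coefficients to these (and the overall shape) gives p.

3*x^2 - 2*x*y - 2*x + 3*y - 3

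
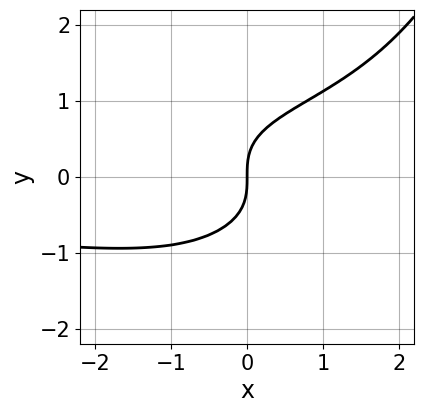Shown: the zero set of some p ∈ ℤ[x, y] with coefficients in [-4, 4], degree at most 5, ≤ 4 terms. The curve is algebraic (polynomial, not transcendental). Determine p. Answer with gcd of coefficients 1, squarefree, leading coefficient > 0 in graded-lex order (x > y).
x^2*y^2 - 3*y^3 + 3*x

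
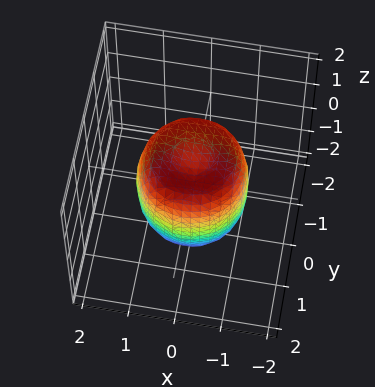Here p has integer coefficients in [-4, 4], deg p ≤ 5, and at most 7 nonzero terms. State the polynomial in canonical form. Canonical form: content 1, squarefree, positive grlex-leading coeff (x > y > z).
deg p = 4.
Symmetries: rotational symmetry about the z-axis ⇒ p depends on x, y only through x² + y².
From the visible intercepts: a circular section at z = -1 has radius exactly 1; the z-axis gridline crossings are at z ∈ {-1, 1}.
Assembling these constraints gives the stated polynomial.

2*x^4 + 4*x^2*y^2 + 2*y^4 - 2*x^2 - 2*y^2 + z^2 - 1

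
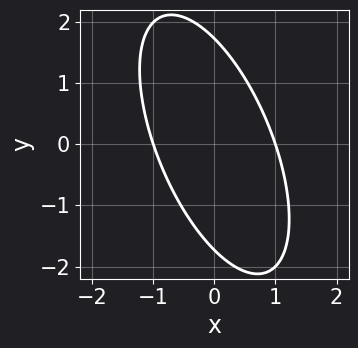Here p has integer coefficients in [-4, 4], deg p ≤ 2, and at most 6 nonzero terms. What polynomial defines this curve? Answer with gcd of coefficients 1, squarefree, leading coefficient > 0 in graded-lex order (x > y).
First, degree: no degree-1 curve has this shape, so deg p = 2.
Then, against the integer gridlines: the x-axis gridline crossings are at x ∈ {-1, 1}.
Finally, together with the visible shape, these determine p as stated.

3*x^2 + 2*x*y + y^2 - 3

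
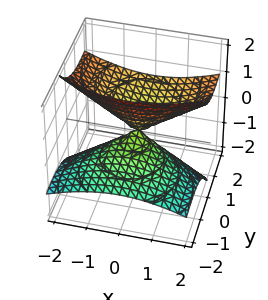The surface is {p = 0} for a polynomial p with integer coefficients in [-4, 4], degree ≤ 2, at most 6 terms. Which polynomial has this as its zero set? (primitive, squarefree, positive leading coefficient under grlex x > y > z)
x^2 + y^2 - 3*y*z - 2*z^2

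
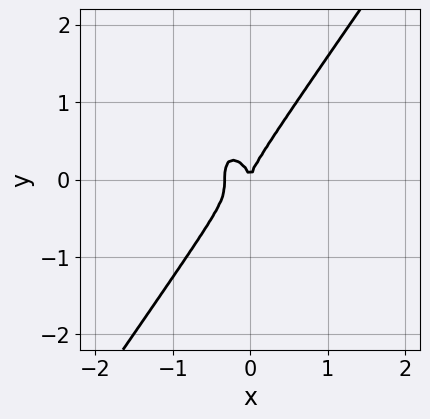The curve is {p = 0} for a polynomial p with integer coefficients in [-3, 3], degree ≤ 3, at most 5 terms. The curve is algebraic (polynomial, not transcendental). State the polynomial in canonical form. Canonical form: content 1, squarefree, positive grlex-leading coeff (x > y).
1. Degree: the shape is more complex than any degree-2 curve, so deg p = 3.
2. From the axis intercepts and sections: it meets the x-axis at x = 0 (among the integer gridlines); it meets the y-axis at y = 0 (among the integer gridlines).
3. These observations pin down the coefficients.

3*x^3 - y^3 + x^2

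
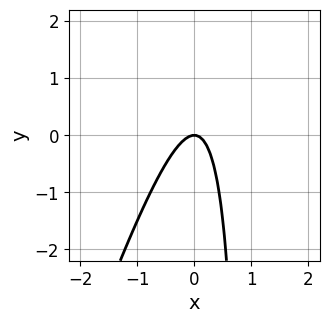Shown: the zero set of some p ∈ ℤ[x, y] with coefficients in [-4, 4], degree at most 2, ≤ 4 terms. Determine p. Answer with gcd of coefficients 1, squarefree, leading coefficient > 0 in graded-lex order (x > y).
1. Degree: a generic line meets the curve in up to 2 points, so deg p = 2.
2. Checking where it meets the axes: it crosses the y-axis at the gridline y = 0; one x-axis crossing is at x = 0.
3. Assembling these constraints gives the stated polynomial.

3*x^2 - x*y + y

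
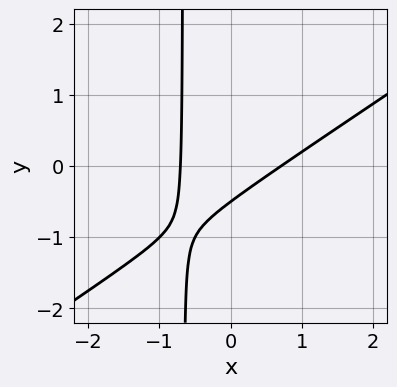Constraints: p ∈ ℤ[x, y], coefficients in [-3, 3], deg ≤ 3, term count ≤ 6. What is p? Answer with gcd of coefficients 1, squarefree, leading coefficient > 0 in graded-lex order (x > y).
2*x^2 - 3*x*y - 2*y - 1

First, degree: the shape is more complex than any degree-1 curve, so deg p = 2.
Finally, putting this together gives p.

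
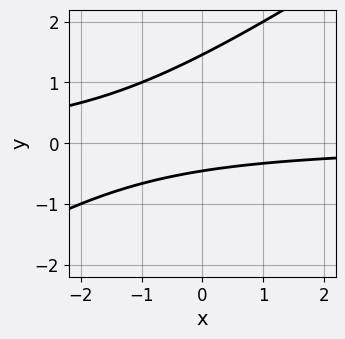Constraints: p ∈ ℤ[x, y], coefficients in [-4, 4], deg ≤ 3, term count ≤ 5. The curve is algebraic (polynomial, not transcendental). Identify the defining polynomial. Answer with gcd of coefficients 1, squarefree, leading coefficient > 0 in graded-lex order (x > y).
1. The degree is 2 — a generic line meets the curve in up to 2 points.
2. Checking where it meets the axes: the curve avoids every integer x-axis point in the box.
3. Fitting integer coefficients to these (and the overall shape) gives p.

2*x*y - 3*y^2 + 3*y + 2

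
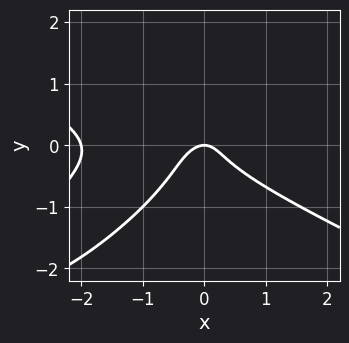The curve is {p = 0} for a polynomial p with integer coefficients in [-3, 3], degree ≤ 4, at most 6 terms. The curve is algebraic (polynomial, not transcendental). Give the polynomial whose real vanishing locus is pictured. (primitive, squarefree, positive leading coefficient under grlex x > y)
x^3 - 3*x*y^2 + 3*y^3 + 2*x^2 + y

First, deg p = 3. The shape is more complex than any degree-2 curve.
Next, from the axis intercepts and sections: one y-axis crossing is at y = 0; among the integer gridlines, it crosses the x-axis at x ∈ {-2, 0}.
Finally, fitting integer coefficients to these (and the overall shape) gives p.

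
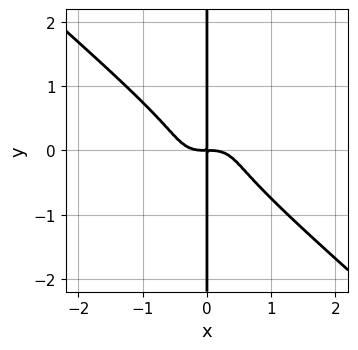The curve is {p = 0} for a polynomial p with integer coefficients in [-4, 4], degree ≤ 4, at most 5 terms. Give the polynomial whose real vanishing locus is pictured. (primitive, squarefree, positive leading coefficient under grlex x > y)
(a) deg p = 4. A generic line meets the curve in up to 4 points.
(b) Checking where it meets the axes: every point of the y-axis in the box is on the curve.
(c) Matching integer coefficients to the picture gives p.

2*x^4 + 3*x*y^3 + x*y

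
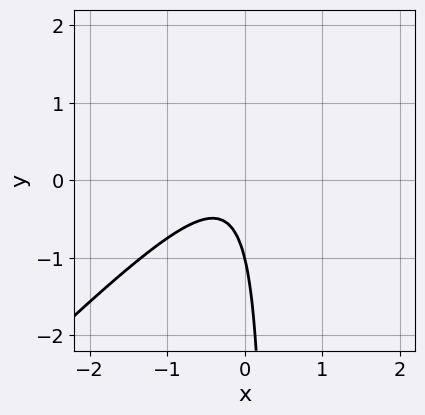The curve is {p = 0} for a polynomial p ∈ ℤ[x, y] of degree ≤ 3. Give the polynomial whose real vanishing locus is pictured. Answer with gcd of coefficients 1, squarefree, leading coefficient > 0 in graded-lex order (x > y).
Degree: no degree-1 curve has this shape, so deg p = 2.
Against the integer gridlines: one y-axis crossing is at y = -1; the curve avoids every integer x-axis point in the box.
Assembling these constraints gives the stated polynomial.

3*x^2 - 3*x*y + x + y + 1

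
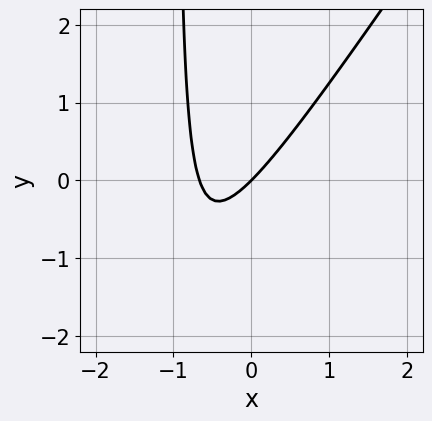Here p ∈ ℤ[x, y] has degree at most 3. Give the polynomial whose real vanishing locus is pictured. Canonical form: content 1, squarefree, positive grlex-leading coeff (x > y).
3*x^2 - 2*x*y + 2*x - 2*y

Degree: the shape is more complex than any degree-1 curve, so deg p = 2.
Observable constraints: one y-axis crossing is at y = 0; it meets the x-axis at x = 0 (among the integer gridlines).
The integer polynomial consistent with all of this is the stated p.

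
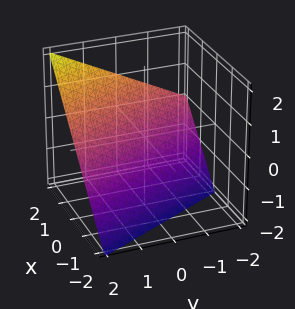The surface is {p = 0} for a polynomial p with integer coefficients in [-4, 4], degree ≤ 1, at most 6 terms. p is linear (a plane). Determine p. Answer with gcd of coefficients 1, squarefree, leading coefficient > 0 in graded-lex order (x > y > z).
2*x + y - 2*z - 2

1. Degree: every cross-section is a straight line — this is a plane, so deg p = 1.
2. Checking where it meets the axes: it meets the y-axis at y = 2 (among the integer gridlines); one x-axis crossing is at x = 1; it meets the z-axis at z = -1 (among the integer gridlines).
3. Solving for integer coefficients yields p as stated.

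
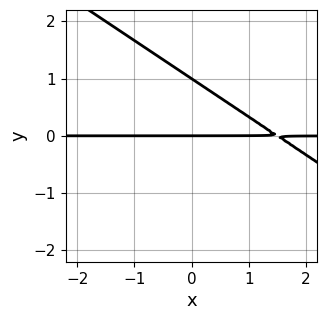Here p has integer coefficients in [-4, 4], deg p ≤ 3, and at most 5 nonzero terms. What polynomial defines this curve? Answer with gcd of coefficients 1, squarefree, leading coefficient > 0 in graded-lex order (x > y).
(a) Degree: a generic line meets the curve in up to 2 points, so deg p = 2.
(b) Observable constraints: the visible x-axis segment lies entirely on the curve; the y-axis gridline crossings are at y ∈ {0, 1}.
(c) Assembling these constraints gives the stated polynomial.

2*x*y + 3*y^2 - 3*y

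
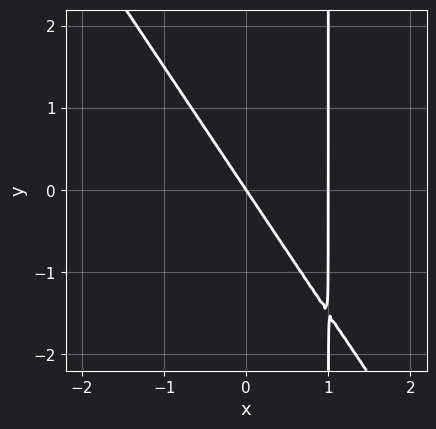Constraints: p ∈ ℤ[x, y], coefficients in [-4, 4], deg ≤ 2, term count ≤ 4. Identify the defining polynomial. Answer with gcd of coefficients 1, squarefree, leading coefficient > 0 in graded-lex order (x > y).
(a) Degree: the shape is more complex than any degree-1 curve, so deg p = 2.
(b) Observable constraints: the x-axis gridline crossings are at x ∈ {0, 1}; it meets the y-axis at y = 0 (among the integer gridlines).
(c) These observations pin down the coefficients.

3*x^2 + 2*x*y - 3*x - 2*y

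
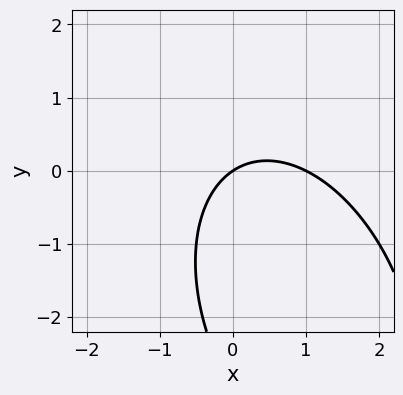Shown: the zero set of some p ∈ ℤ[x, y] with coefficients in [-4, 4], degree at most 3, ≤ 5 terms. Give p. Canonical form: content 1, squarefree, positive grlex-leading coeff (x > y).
deg p = 2.
Against the integer gridlines: the x-axis gridline crossings are at x ∈ {0, 1}; it meets the y-axis at y = 0 (among the integer gridlines).
Fitting integer coefficients to these (and the overall shape) gives p.

2*x^2 + x*y + y^2 - 2*x + 3*y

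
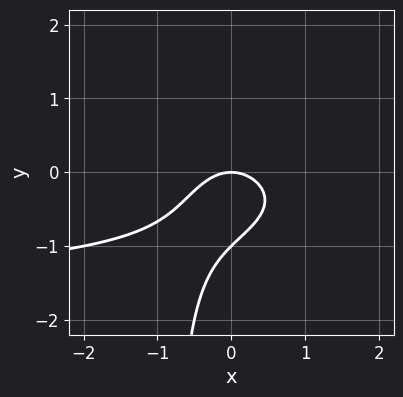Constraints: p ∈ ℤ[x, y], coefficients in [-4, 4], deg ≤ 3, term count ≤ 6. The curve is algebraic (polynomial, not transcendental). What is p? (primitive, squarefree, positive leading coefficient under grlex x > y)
First, deg p = 3. No degree-2 curve has this shape.
Then, from the visible intercepts: the y-axis gridline crossings are at y ∈ {-1, 0}; it meets the x-axis at x = 0 (among the integer gridlines).
Finally, these observations pin down the coefficients.

x^2*y + 2*x*y^2 + 2*x^2 + 2*y^2 + 2*y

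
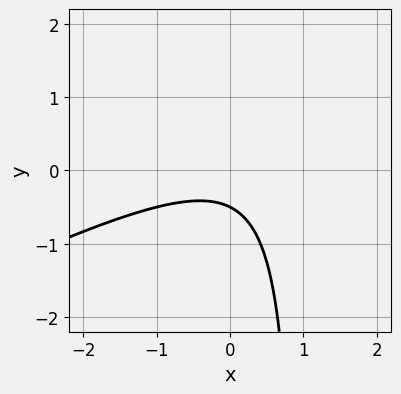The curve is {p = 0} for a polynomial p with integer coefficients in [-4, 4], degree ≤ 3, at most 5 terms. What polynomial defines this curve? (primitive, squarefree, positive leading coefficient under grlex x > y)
First, degree: a generic line meets the curve in up to 2 points, so deg p = 2.
Then, from the visible intercepts: the curve avoids every integer x-axis point in the box.
Finally, putting this together gives p.

x^2 - 2*x*y + 2*y + 1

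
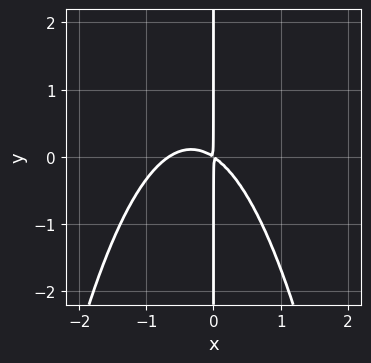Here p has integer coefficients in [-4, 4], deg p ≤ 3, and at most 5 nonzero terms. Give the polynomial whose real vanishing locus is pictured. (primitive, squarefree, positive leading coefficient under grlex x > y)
Degree: no degree-2 curve has this shape, so deg p = 3.
Reading off the gridlines: every point of the y-axis in the box is on the curve.
Putting this together gives p.

3*x^3 + 2*x^2 + 3*x*y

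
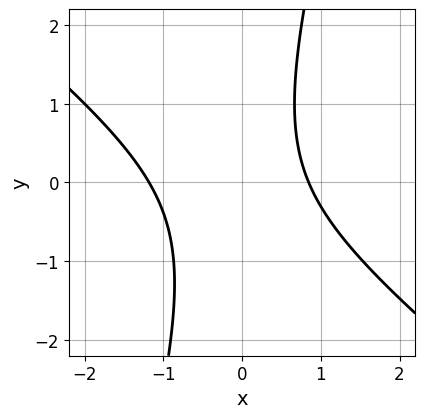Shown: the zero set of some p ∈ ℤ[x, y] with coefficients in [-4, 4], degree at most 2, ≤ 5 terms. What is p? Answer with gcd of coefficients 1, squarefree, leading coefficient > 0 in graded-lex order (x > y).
(a) Degree: no degree-1 curve has this shape, so deg p = 2.
(b) Checking where it meets the axes: the curve avoids every integer y-axis point in the box.
(c) Solving for integer coefficients yields p as stated.

3*x^2 + 3*x*y - y^2 + x - 3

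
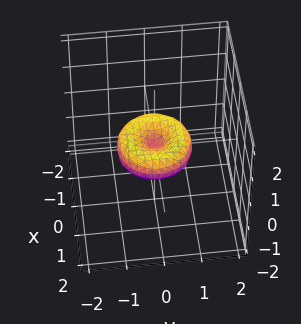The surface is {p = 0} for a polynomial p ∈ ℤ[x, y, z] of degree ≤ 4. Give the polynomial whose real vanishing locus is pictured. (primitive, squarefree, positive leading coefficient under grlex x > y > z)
deg p = 4.
Symmetries: the z-axis is an axis of rotation, so x and y enter only as x² + y².
Observable constraints: a circular section at z = 0 has radius exactly 1; among the integer gridlines, it crosses the x-axis at x ∈ {-1, 0, 1}; the y-axis gridline crossings are at y ∈ {-1, 0, 1}; it meets the z-axis at z = 0 (among the integer gridlines).
Assembling these constraints gives the stated polynomial.

2*x^4 + 4*x^2*y^2 + 2*y^4 - 2*x^2 - 2*y^2 + 3*z^2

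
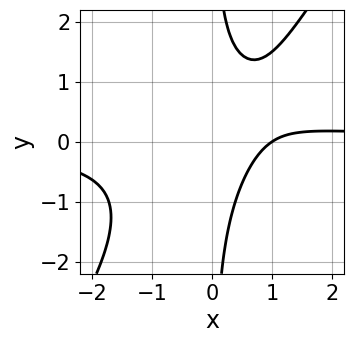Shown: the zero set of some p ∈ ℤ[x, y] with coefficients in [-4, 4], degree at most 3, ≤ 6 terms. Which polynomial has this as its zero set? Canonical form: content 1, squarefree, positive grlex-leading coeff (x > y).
3*x^2*y - 2*x*y^2 - 2*x + 2

(a) The degree is 3 — no degree-2 curve has this shape.
(b) Reading off the gridlines: it misses every integer gridline on the y-axis; it crosses the x-axis at the gridline x = 1.
(c) Solving for integer coefficients yields p as stated.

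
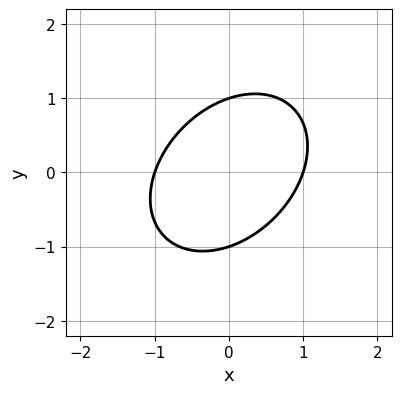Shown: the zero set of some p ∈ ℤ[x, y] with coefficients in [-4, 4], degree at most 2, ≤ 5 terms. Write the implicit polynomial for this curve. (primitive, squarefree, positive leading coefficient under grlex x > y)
3*x^2 - 2*x*y + 3*y^2 - 3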